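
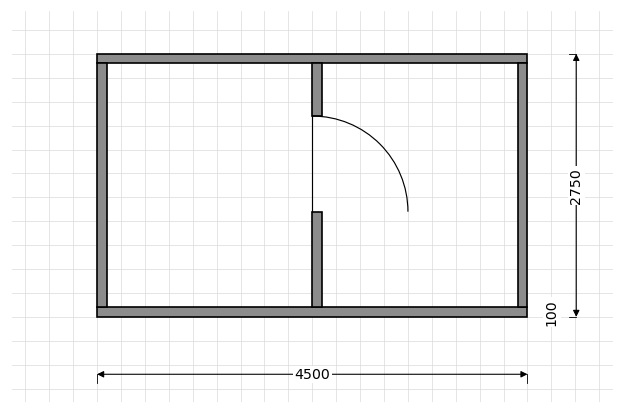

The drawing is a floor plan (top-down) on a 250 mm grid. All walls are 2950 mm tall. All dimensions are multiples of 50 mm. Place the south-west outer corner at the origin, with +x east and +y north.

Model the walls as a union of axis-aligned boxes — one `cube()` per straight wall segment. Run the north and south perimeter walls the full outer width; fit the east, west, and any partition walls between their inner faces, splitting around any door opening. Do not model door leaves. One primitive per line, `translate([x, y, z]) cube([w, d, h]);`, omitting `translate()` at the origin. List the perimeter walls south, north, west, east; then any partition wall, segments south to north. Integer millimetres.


cube([4500, 100, 2950]);
translate([0, 2650, 0]) cube([4500, 100, 2950]);
translate([0, 100, 0]) cube([100, 2550, 2950]);
translate([4400, 100, 0]) cube([100, 2550, 2950]);
translate([2250, 100, 0]) cube([100, 1000, 2950]);
translate([2250, 2100, 0]) cube([100, 550, 2950]);


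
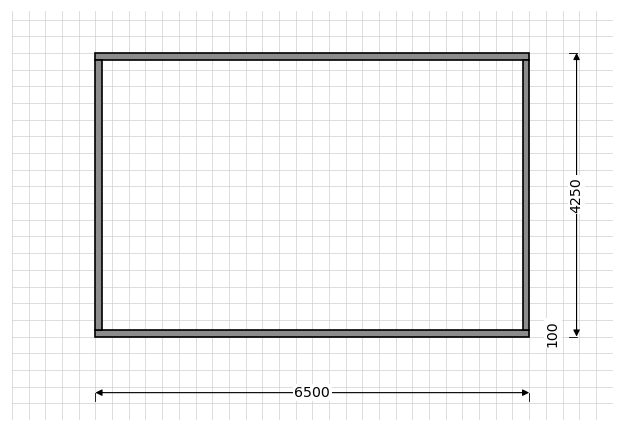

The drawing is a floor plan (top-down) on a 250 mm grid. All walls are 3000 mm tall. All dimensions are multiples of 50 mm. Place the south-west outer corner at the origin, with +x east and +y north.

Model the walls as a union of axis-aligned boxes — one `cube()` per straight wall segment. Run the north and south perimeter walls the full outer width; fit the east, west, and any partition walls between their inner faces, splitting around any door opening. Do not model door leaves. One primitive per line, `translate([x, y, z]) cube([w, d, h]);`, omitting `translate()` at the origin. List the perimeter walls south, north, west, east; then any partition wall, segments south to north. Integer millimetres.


cube([6500, 100, 3000]);
translate([0, 4150, 0]) cube([6500, 100, 3000]);
translate([0, 100, 0]) cube([100, 4050, 3000]);
translate([6400, 100, 0]) cube([100, 4050, 3000]);


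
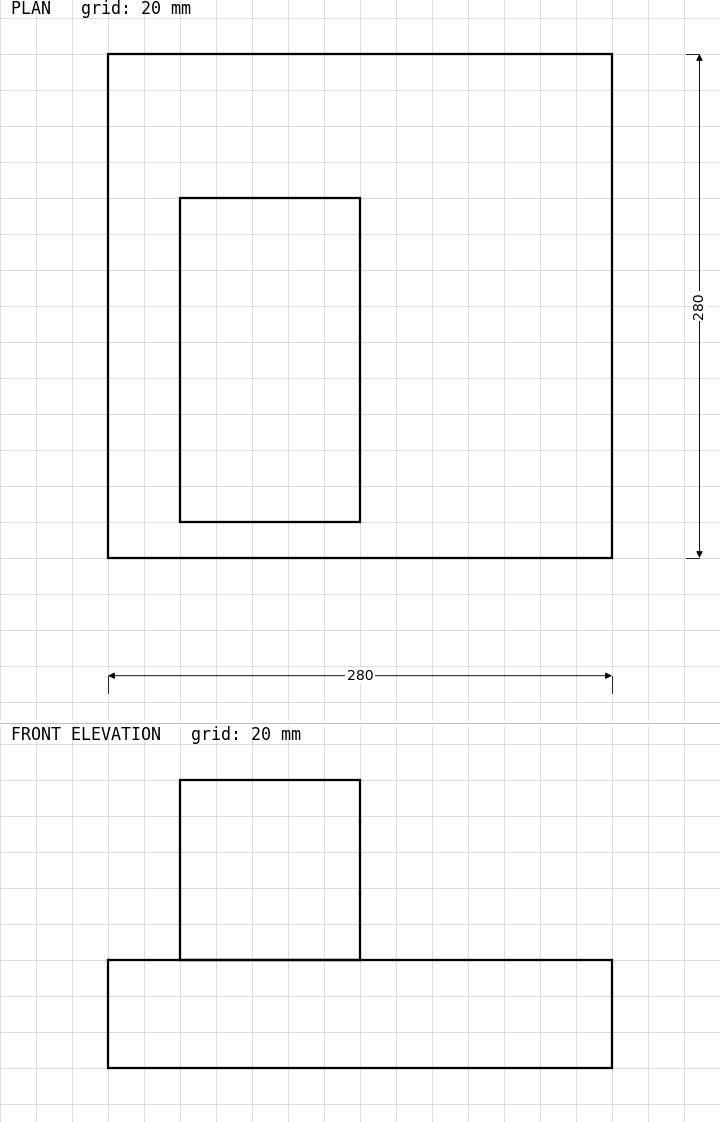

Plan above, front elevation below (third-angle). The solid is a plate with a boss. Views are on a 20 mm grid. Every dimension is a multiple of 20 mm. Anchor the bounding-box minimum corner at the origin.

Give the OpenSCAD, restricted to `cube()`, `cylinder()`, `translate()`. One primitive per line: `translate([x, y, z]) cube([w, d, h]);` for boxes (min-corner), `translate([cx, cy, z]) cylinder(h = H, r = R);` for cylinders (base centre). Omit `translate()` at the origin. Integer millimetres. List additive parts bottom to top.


cube([280, 280, 60]);
translate([40, 20, 60]) cube([100, 180, 100]);


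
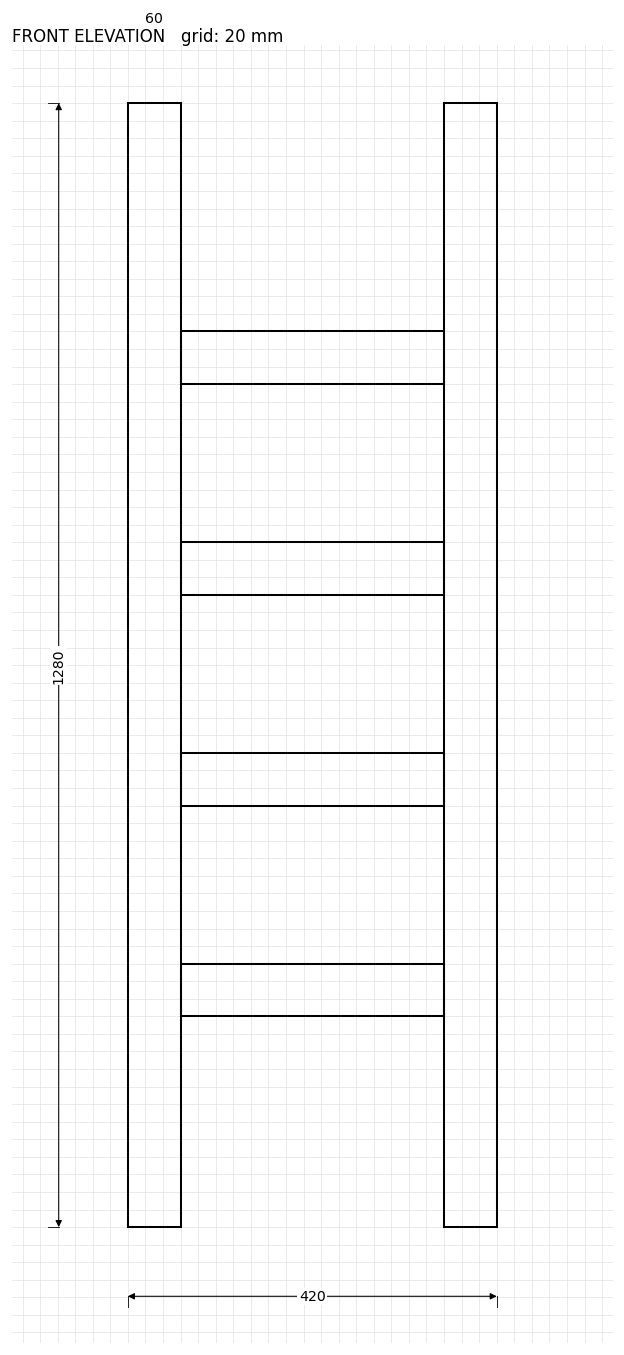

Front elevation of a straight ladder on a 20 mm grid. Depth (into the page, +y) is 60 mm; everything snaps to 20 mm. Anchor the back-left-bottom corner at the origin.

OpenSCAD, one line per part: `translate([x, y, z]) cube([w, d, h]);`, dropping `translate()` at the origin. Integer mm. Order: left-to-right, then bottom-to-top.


cube([60, 60, 1280]);
translate([60, 0, 240]) cube([300, 60, 60]);
translate([60, 0, 480]) cube([300, 60, 60]);
translate([60, 0, 720]) cube([300, 60, 60]);
translate([60, 0, 960]) cube([300, 60, 60]);
translate([360, 0, 0]) cube([60, 60, 1280]);


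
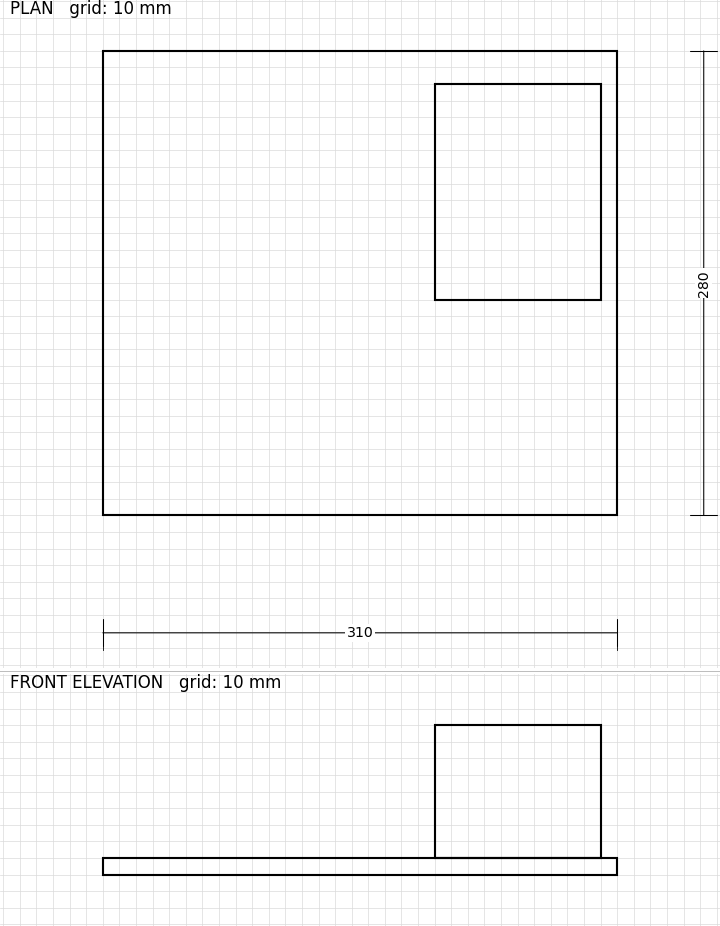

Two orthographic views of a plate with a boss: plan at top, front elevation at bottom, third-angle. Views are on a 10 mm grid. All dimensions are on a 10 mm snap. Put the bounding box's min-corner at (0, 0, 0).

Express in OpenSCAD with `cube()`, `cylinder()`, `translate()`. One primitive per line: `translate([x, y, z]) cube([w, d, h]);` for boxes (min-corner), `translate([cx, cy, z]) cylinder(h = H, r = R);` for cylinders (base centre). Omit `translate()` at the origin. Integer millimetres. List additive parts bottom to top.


cube([310, 280, 10]);
translate([200, 130, 10]) cube([100, 130, 80]);


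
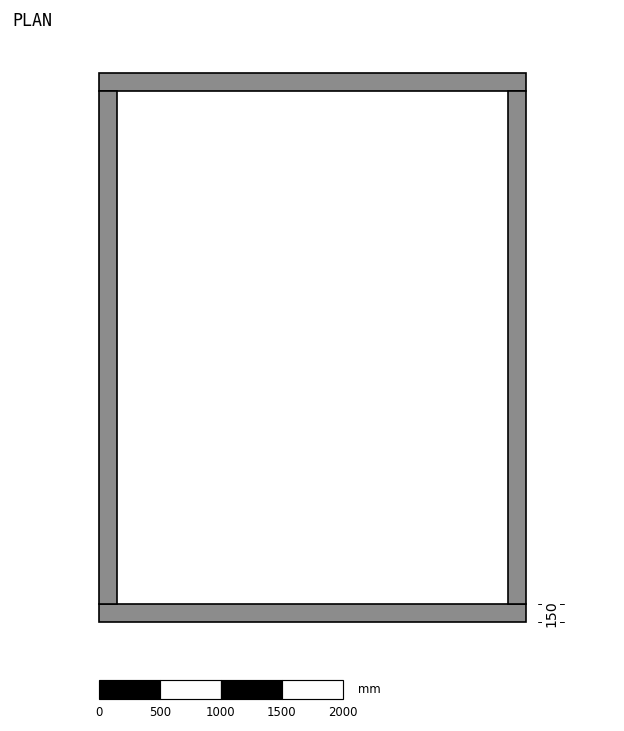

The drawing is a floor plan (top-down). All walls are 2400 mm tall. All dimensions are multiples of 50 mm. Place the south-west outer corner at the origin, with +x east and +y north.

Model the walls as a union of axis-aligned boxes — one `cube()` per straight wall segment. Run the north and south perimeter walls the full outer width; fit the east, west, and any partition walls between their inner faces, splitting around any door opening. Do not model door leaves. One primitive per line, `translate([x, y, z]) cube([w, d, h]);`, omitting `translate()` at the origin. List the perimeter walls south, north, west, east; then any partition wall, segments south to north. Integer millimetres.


cube([3500, 150, 2400]);
translate([0, 4350, 0]) cube([3500, 150, 2400]);
translate([0, 150, 0]) cube([150, 4200, 2400]);
translate([3350, 150, 0]) cube([150, 4200, 2400]);


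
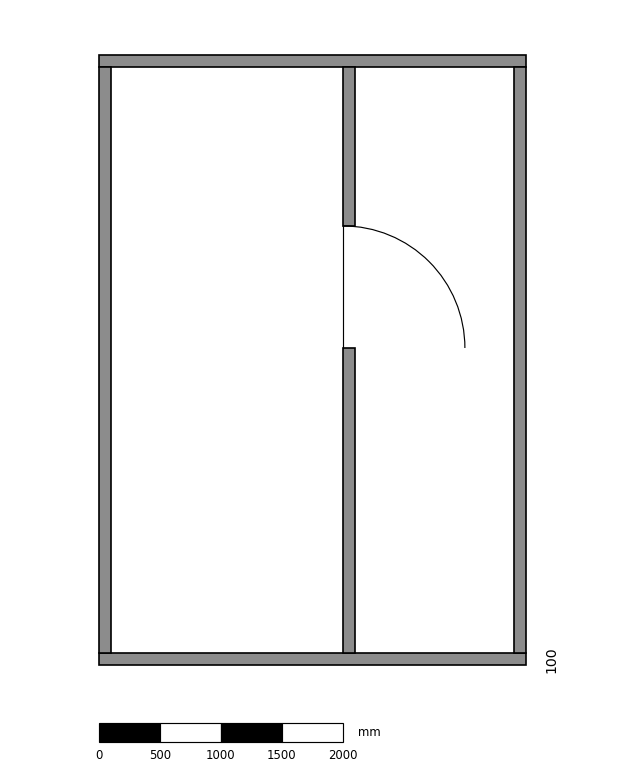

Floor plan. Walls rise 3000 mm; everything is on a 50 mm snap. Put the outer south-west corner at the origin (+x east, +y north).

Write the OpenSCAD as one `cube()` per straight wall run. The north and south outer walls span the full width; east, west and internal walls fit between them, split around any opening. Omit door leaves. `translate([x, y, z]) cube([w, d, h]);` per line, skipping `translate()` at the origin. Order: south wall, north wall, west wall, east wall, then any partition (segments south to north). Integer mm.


cube([3500, 100, 3000]);
translate([0, 4900, 0]) cube([3500, 100, 3000]);
translate([0, 100, 0]) cube([100, 4800, 3000]);
translate([3400, 100, 0]) cube([100, 4800, 3000]);
translate([2000, 100, 0]) cube([100, 2500, 3000]);
translate([2000, 3600, 0]) cube([100, 1300, 3000]);


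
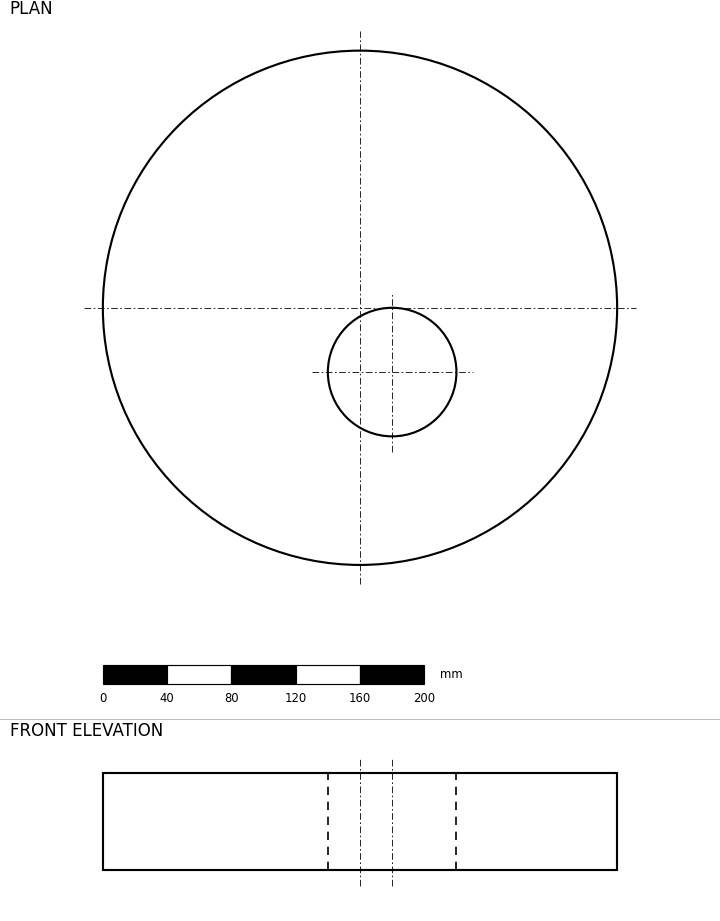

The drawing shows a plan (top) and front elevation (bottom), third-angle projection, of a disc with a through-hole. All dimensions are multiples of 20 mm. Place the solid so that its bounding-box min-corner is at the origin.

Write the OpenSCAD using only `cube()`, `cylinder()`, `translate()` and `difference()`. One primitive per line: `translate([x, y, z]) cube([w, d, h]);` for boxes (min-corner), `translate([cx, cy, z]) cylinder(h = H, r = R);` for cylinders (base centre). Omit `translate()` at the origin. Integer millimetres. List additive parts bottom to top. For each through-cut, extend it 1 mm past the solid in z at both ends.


difference() {
  translate([160, 160, 0]) cylinder(h = 60, r = 160);
  translate([180, 120, -1]) cylinder(h = 62, r = 40);
}


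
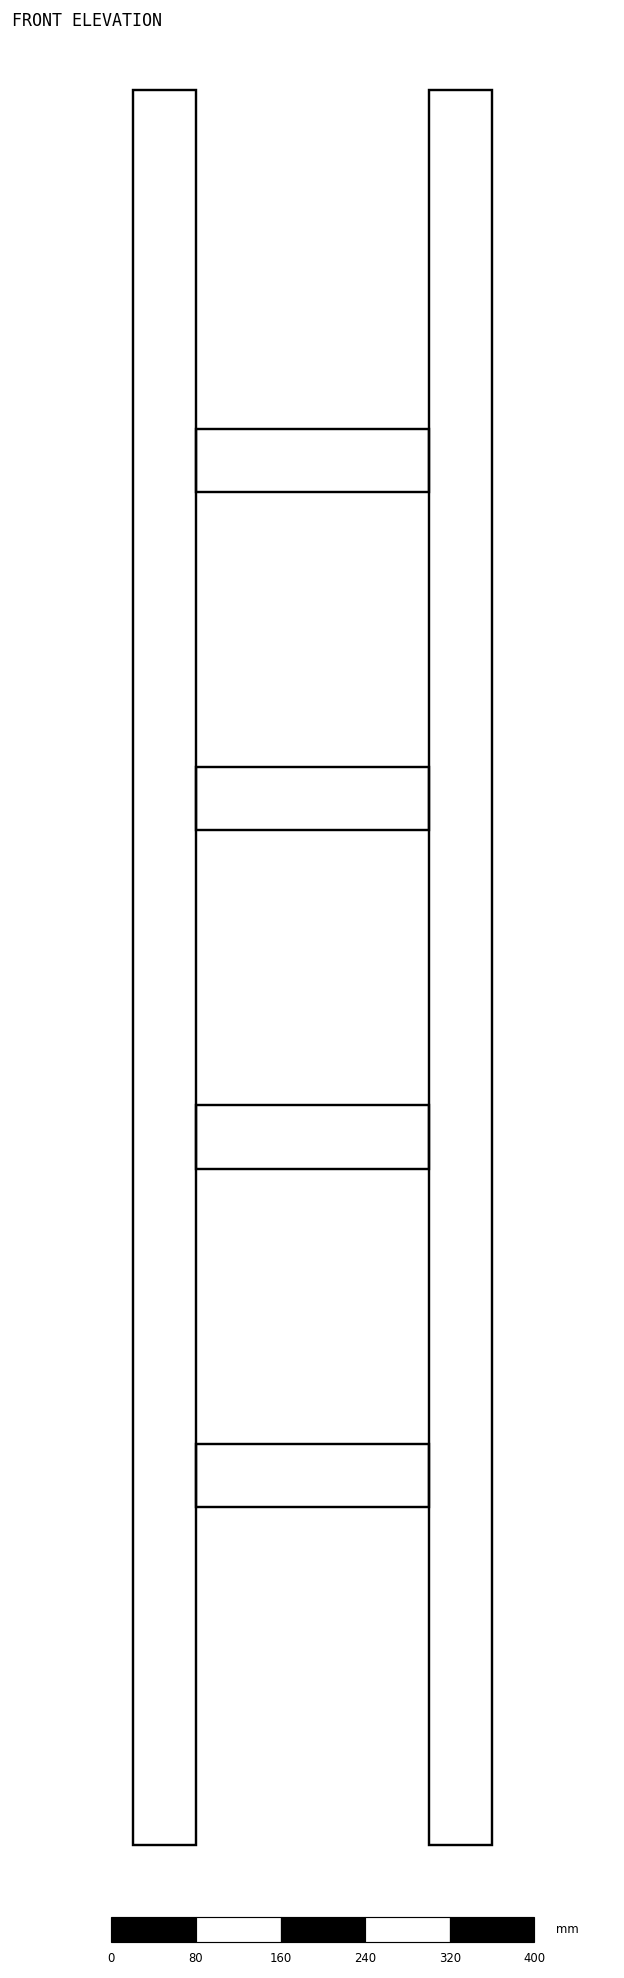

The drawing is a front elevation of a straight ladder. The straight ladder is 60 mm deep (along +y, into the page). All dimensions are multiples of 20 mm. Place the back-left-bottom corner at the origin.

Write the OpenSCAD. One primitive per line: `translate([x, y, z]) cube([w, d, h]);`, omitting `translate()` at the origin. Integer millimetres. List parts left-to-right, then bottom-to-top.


cube([60, 60, 1660]);
translate([60, 0, 320]) cube([220, 60, 60]);
translate([60, 0, 640]) cube([220, 60, 60]);
translate([60, 0, 960]) cube([220, 60, 60]);
translate([60, 0, 1280]) cube([220, 60, 60]);
translate([280, 0, 0]) cube([60, 60, 1660]);


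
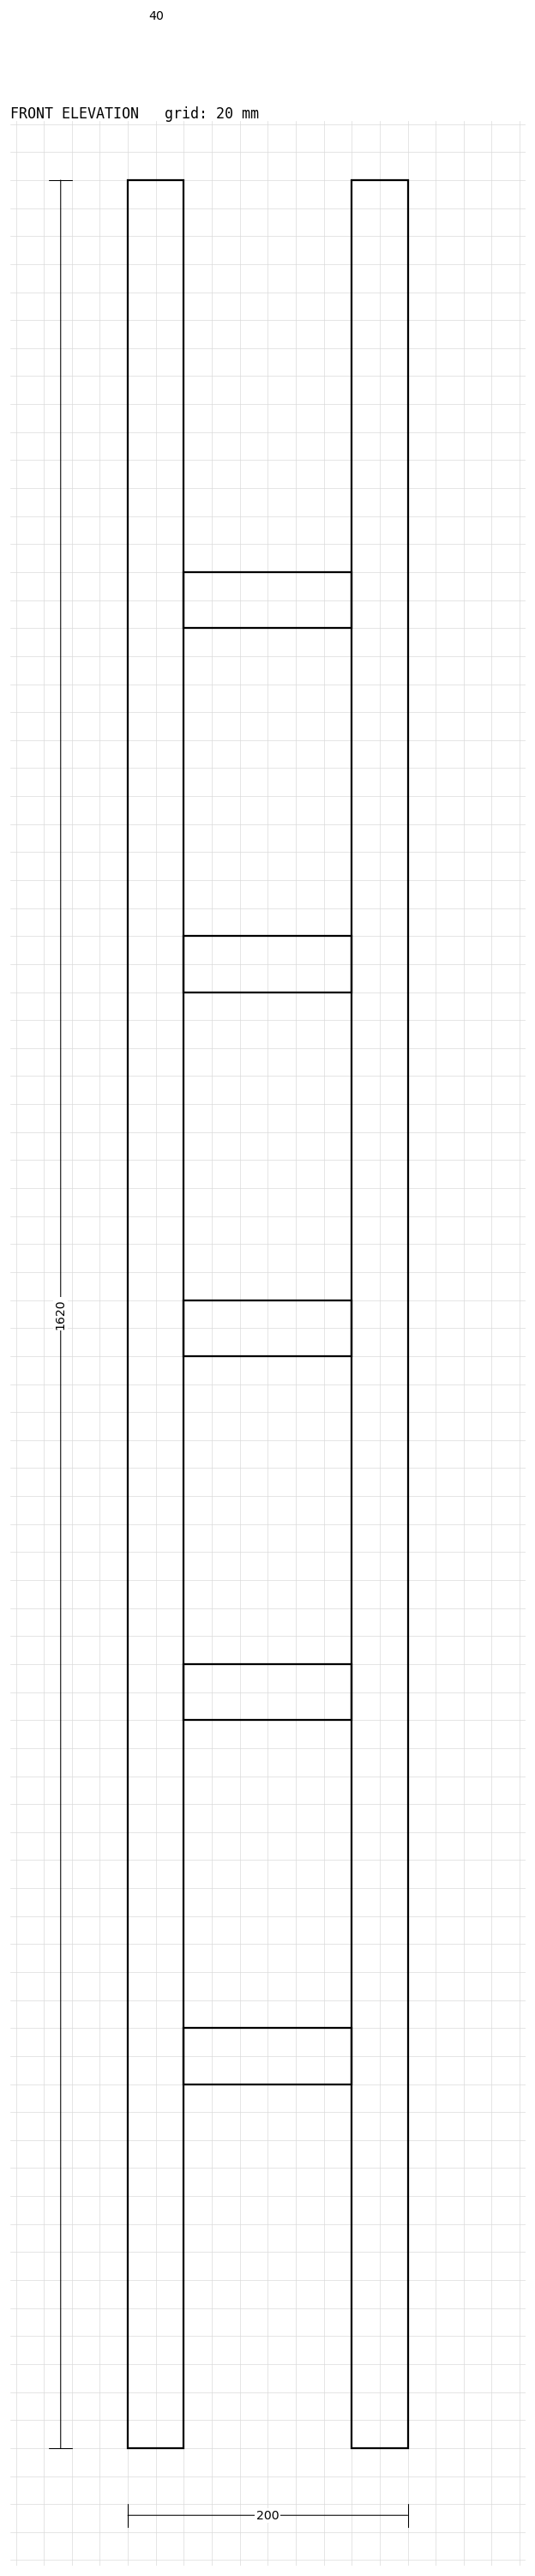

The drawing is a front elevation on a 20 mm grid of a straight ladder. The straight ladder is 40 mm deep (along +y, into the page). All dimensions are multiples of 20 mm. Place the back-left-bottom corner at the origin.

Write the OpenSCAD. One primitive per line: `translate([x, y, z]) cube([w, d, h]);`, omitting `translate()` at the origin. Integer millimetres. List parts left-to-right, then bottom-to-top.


cube([40, 40, 1620]);
translate([40, 0, 260]) cube([120, 40, 40]);
translate([40, 0, 520]) cube([120, 40, 40]);
translate([40, 0, 780]) cube([120, 40, 40]);
translate([40, 0, 1040]) cube([120, 40, 40]);
translate([40, 0, 1300]) cube([120, 40, 40]);
translate([160, 0, 0]) cube([40, 40, 1620]);


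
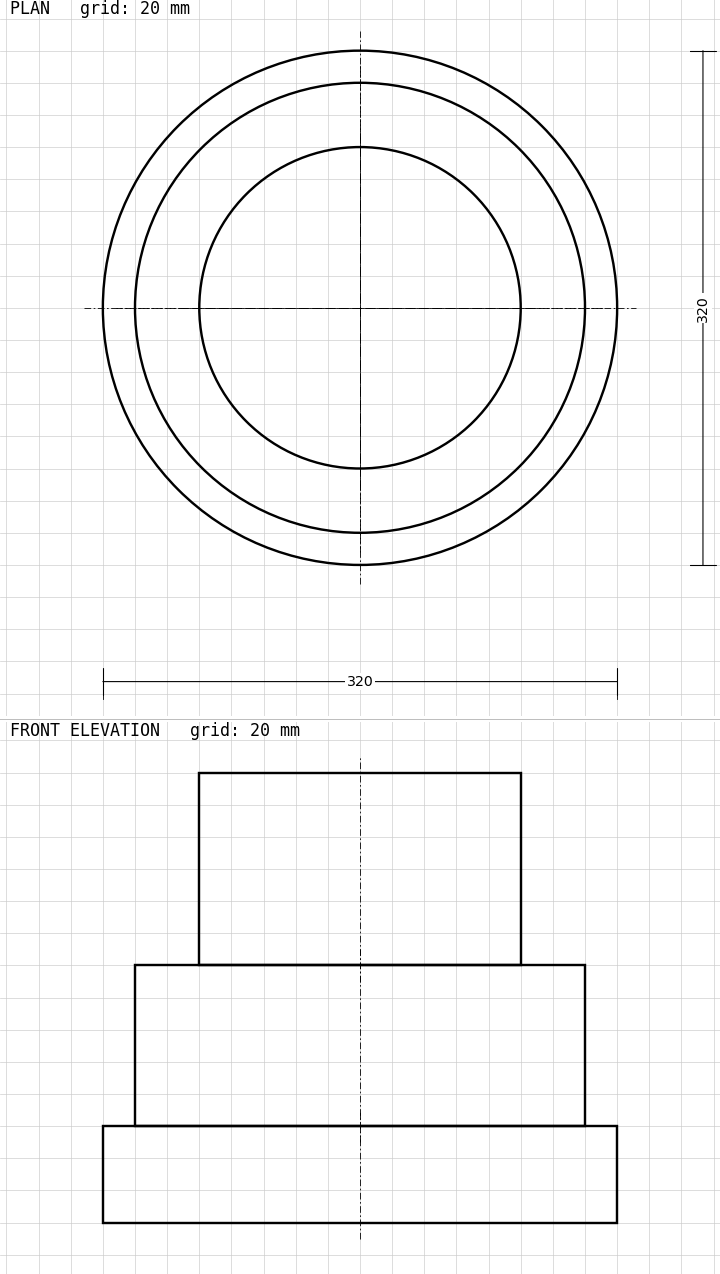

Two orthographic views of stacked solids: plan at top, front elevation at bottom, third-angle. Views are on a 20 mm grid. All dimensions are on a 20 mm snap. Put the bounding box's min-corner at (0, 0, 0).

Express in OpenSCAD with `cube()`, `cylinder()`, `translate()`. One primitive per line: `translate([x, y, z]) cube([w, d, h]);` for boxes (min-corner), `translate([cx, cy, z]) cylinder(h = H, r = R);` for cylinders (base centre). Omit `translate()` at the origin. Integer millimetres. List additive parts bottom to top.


translate([160, 160, 0]) cylinder(h = 60, r = 160);
translate([160, 160, 60]) cylinder(h = 100, r = 140);
translate([160, 160, 160]) cylinder(h = 120, r = 100);


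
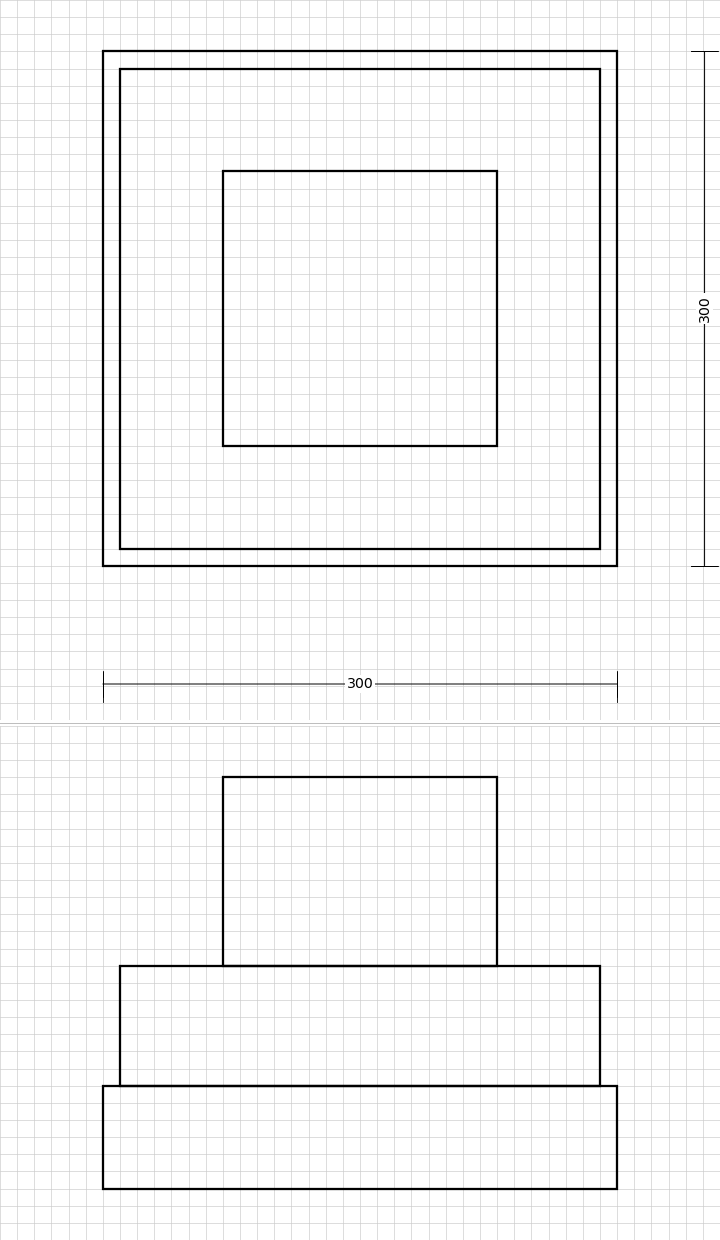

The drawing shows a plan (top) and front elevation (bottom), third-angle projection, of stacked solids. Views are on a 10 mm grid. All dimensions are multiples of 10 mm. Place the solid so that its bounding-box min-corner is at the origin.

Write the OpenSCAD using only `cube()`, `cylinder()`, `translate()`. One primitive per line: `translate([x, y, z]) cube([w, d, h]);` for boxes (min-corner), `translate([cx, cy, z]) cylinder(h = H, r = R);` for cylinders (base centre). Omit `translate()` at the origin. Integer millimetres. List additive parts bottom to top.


cube([300, 300, 60]);
translate([10, 10, 60]) cube([280, 280, 70]);
translate([70, 70, 130]) cube([160, 160, 110]);


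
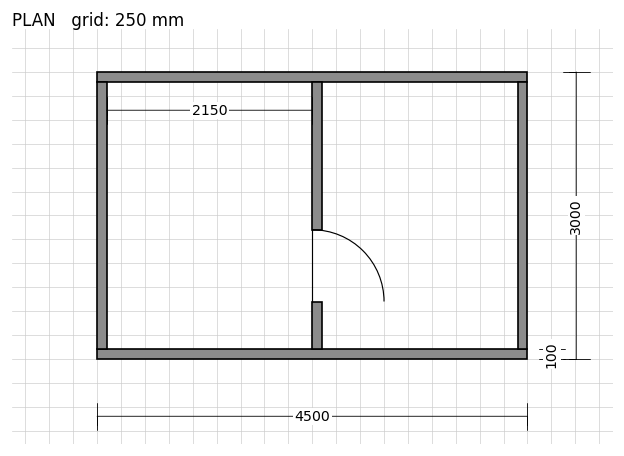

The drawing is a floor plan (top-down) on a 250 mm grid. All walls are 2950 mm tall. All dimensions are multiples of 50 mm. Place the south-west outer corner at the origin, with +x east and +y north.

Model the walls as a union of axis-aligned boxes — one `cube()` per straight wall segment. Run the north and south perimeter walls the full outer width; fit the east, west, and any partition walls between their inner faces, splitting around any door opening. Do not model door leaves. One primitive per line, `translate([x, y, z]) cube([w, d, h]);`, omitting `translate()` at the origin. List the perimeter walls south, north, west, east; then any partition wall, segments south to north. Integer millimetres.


cube([4500, 100, 2950]);
translate([0, 2900, 0]) cube([4500, 100, 2950]);
translate([0, 100, 0]) cube([100, 2800, 2950]);
translate([4400, 100, 0]) cube([100, 2800, 2950]);
translate([2250, 100, 0]) cube([100, 500, 2950]);
translate([2250, 1350, 0]) cube([100, 1550, 2950]);


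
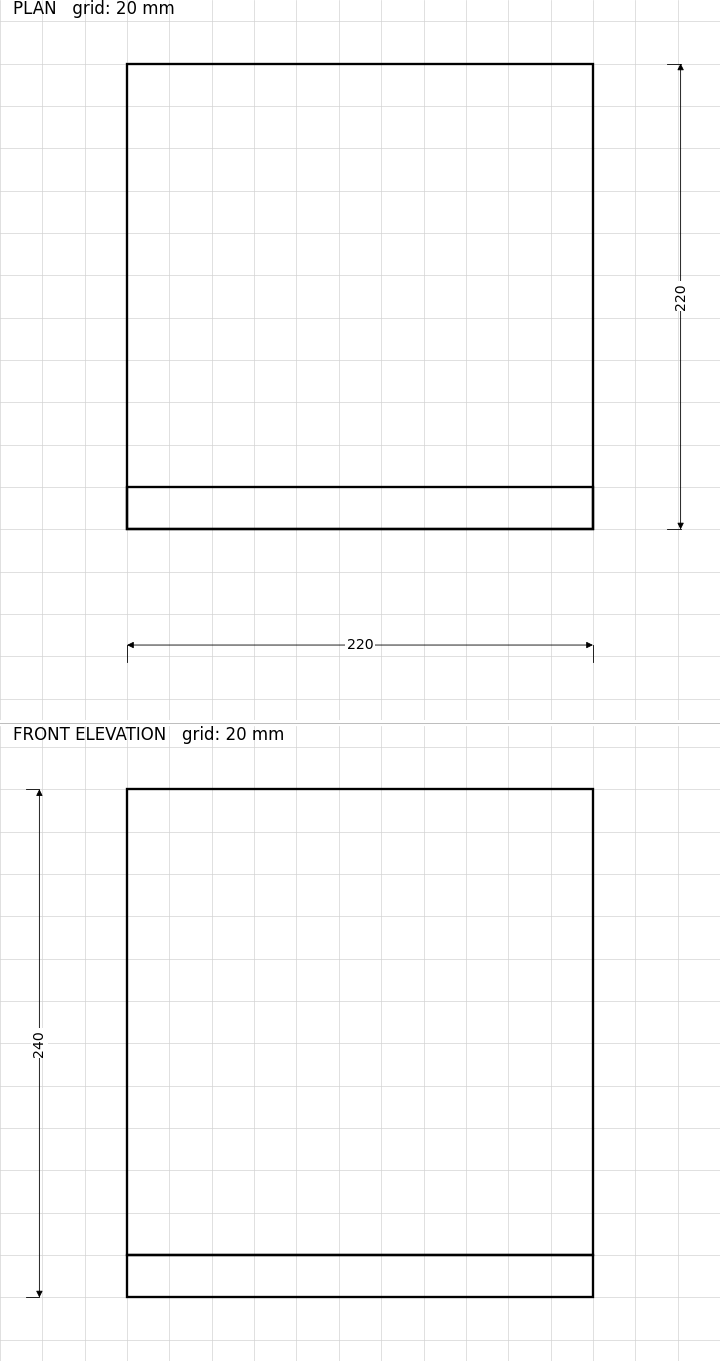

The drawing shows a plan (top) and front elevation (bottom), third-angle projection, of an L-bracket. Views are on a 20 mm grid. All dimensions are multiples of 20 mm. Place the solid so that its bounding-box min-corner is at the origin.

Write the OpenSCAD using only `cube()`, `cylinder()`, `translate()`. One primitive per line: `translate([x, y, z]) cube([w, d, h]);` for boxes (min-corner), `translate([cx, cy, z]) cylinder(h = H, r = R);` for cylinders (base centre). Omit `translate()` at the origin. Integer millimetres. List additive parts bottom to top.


cube([220, 220, 20]);
translate([0, 0, 20]) cube([220, 20, 220]);


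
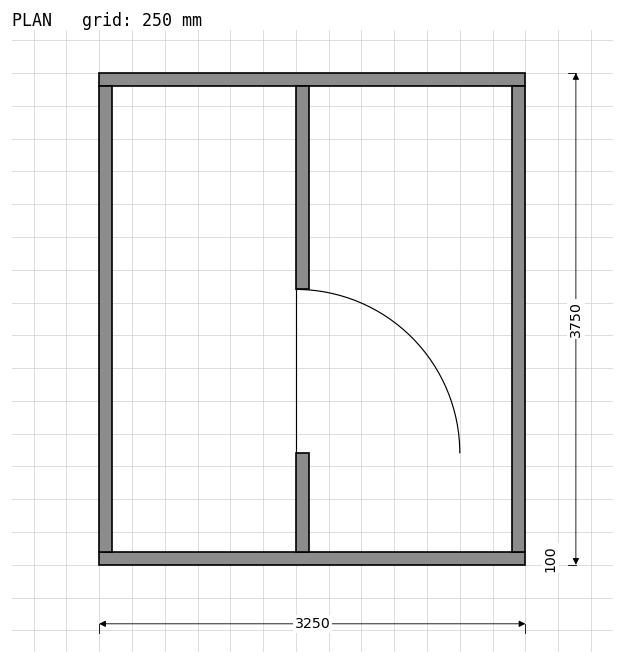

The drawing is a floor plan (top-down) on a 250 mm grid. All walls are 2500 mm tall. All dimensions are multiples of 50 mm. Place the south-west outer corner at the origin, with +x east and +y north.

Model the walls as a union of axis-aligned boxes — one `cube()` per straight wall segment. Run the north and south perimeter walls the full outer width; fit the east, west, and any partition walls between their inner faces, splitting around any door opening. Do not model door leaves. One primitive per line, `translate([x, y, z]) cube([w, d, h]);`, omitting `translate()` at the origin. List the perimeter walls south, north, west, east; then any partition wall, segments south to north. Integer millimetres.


cube([3250, 100, 2500]);
translate([0, 3650, 0]) cube([3250, 100, 2500]);
translate([0, 100, 0]) cube([100, 3550, 2500]);
translate([3150, 100, 0]) cube([100, 3550, 2500]);
translate([1500, 100, 0]) cube([100, 750, 2500]);
translate([1500, 2100, 0]) cube([100, 1550, 2500]);


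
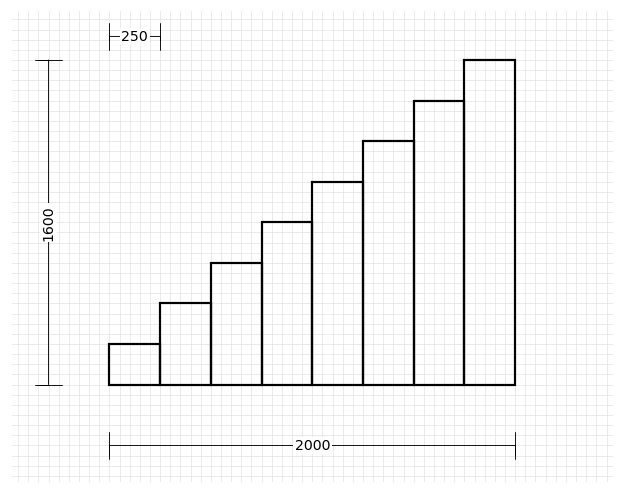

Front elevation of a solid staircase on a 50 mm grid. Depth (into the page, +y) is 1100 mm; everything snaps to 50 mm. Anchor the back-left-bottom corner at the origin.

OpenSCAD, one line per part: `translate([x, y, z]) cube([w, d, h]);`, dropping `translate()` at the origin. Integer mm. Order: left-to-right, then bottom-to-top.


cube([250, 1100, 200]);
translate([250, 0, 0]) cube([250, 1100, 400]);
translate([500, 0, 0]) cube([250, 1100, 600]);
translate([750, 0, 0]) cube([250, 1100, 800]);
translate([1000, 0, 0]) cube([250, 1100, 1000]);
translate([1250, 0, 0]) cube([250, 1100, 1200]);
translate([1500, 0, 0]) cube([250, 1100, 1400]);
translate([1750, 0, 0]) cube([250, 1100, 1600]);


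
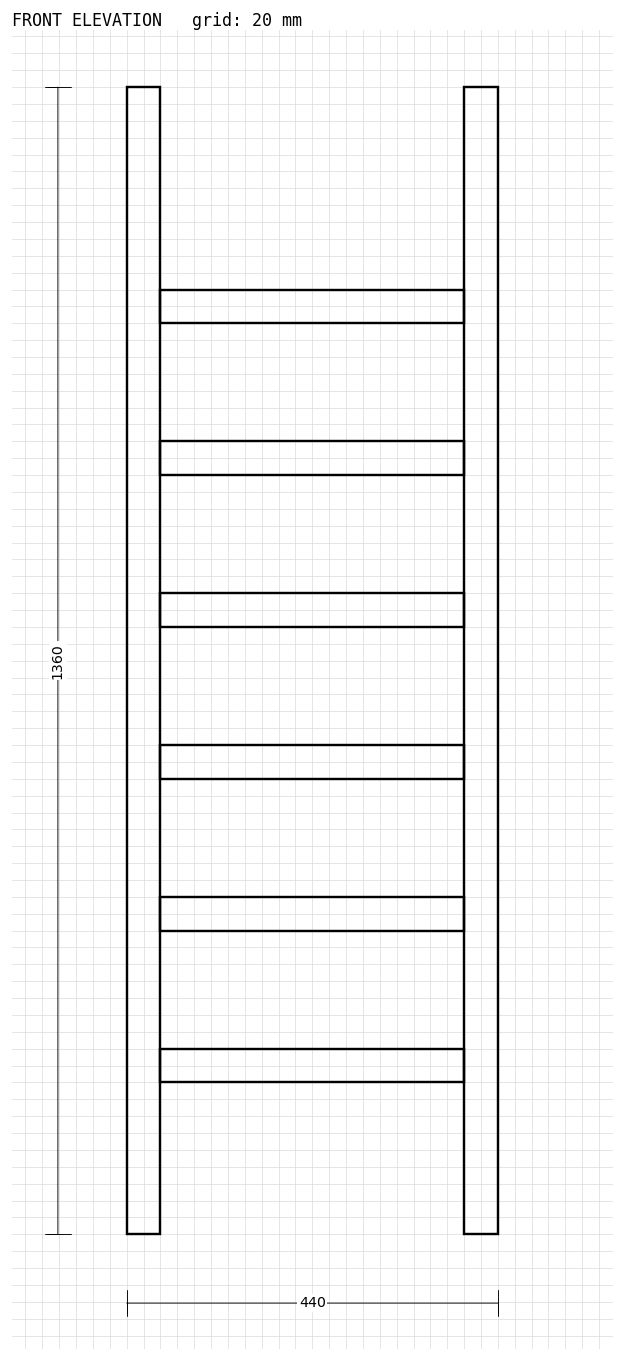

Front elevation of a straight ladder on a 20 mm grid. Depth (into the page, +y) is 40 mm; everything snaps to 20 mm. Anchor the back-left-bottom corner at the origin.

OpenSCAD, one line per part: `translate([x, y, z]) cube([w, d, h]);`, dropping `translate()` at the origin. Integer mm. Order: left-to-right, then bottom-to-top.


cube([40, 40, 1360]);
translate([40, 0, 180]) cube([360, 40, 40]);
translate([40, 0, 360]) cube([360, 40, 40]);
translate([40, 0, 540]) cube([360, 40, 40]);
translate([40, 0, 720]) cube([360, 40, 40]);
translate([40, 0, 900]) cube([360, 40, 40]);
translate([40, 0, 1080]) cube([360, 40, 40]);
translate([400, 0, 0]) cube([40, 40, 1360]);


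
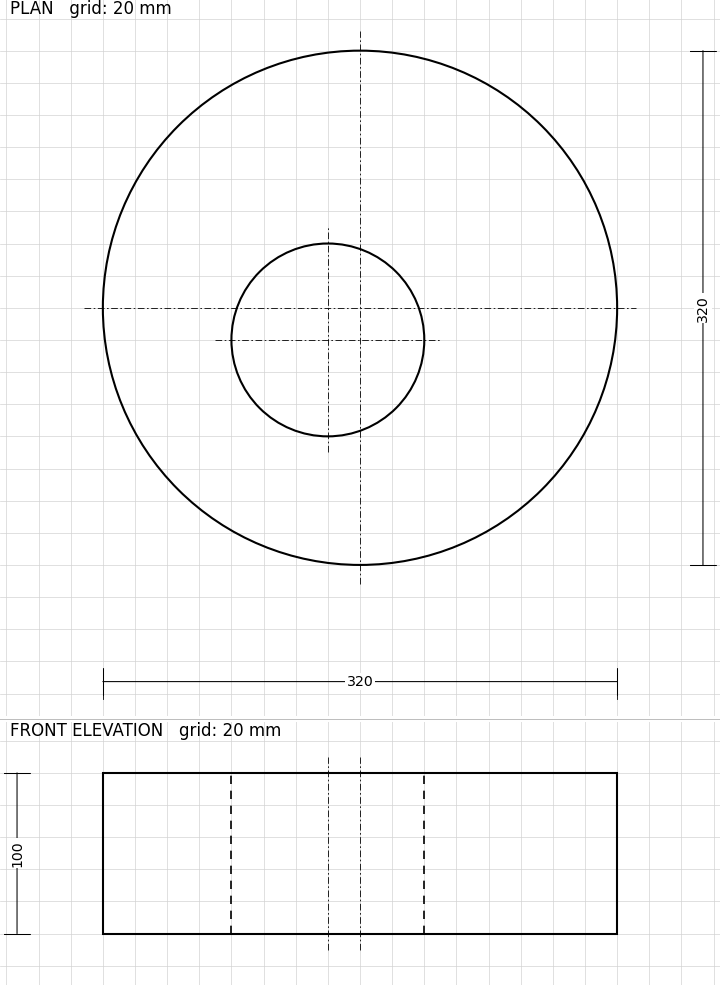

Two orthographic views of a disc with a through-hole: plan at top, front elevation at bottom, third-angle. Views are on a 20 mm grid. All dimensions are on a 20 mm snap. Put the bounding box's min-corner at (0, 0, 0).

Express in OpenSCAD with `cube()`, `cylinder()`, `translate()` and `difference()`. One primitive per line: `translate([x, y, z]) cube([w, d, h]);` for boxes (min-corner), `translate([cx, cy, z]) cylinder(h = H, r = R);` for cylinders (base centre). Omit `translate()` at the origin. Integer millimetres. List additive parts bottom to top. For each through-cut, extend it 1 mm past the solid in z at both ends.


difference() {
  translate([160, 160, 0]) cylinder(h = 100, r = 160);
  translate([140, 140, -1]) cylinder(h = 102, r = 60);
}


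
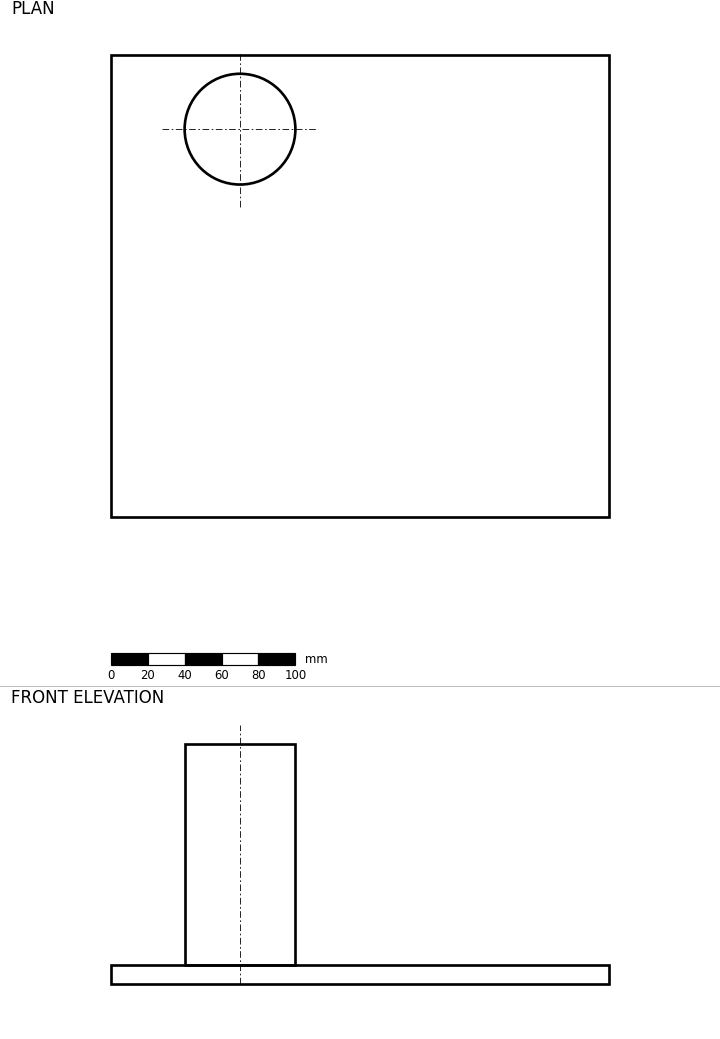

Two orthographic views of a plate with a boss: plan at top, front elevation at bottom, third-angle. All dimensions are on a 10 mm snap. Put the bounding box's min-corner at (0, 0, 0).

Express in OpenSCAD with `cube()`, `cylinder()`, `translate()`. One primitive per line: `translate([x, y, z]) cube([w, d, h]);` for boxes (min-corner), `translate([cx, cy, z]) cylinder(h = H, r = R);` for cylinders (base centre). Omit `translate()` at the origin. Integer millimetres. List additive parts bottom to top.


cube([270, 250, 10]);
translate([70, 210, 10]) cylinder(h = 120, r = 30);


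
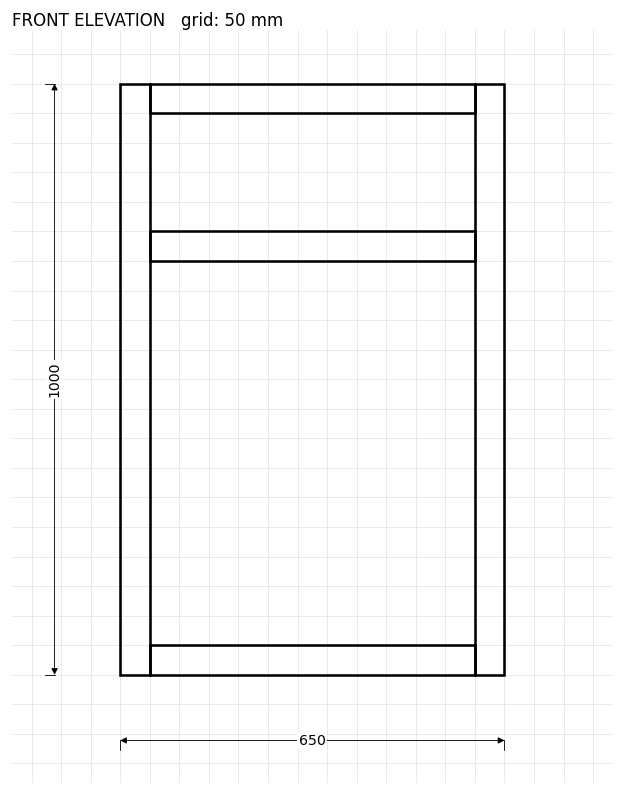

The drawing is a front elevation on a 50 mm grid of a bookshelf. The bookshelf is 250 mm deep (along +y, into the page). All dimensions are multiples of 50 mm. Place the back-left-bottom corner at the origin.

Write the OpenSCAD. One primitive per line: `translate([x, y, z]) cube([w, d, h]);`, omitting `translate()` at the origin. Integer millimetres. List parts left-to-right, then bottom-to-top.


cube([50, 250, 1000]);
translate([50, 0, 0]) cube([550, 250, 50]);
translate([50, 0, 700]) cube([550, 250, 50]);
translate([50, 0, 950]) cube([550, 250, 50]);
translate([600, 0, 0]) cube([50, 250, 1000]);


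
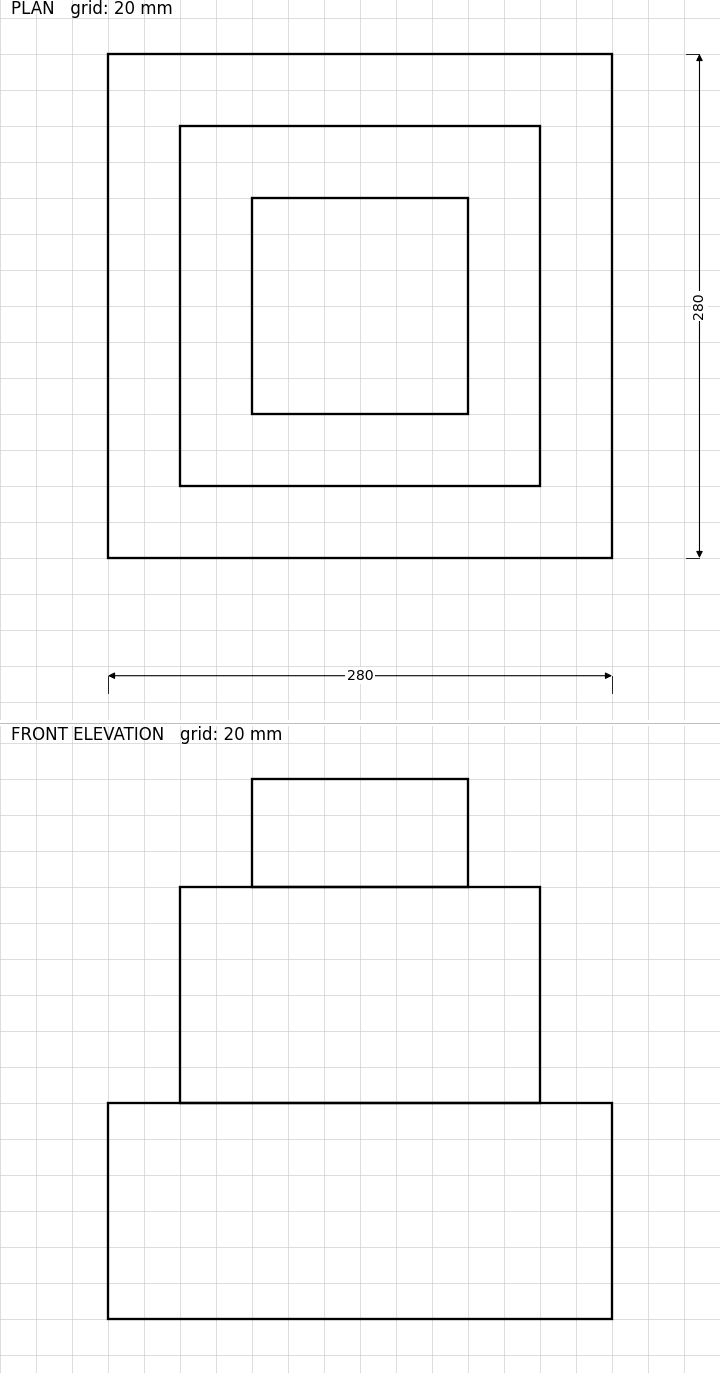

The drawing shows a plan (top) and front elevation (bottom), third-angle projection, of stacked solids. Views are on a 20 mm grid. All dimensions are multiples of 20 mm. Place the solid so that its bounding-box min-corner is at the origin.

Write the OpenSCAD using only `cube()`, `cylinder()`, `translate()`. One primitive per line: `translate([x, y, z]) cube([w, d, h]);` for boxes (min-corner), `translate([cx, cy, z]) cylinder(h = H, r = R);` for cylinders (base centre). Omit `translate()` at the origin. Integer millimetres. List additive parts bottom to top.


cube([280, 280, 120]);
translate([40, 40, 120]) cube([200, 200, 120]);
translate([80, 80, 240]) cube([120, 120, 60]);


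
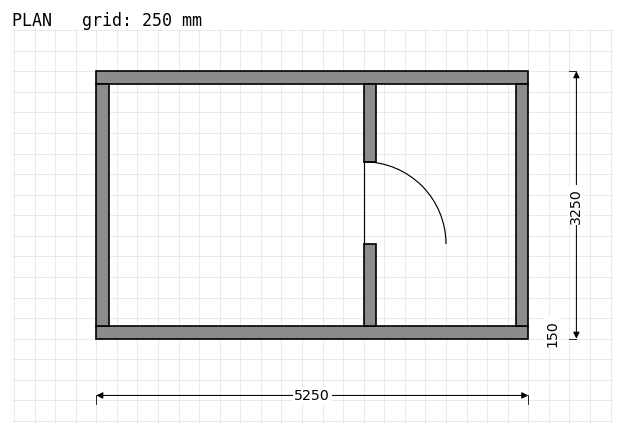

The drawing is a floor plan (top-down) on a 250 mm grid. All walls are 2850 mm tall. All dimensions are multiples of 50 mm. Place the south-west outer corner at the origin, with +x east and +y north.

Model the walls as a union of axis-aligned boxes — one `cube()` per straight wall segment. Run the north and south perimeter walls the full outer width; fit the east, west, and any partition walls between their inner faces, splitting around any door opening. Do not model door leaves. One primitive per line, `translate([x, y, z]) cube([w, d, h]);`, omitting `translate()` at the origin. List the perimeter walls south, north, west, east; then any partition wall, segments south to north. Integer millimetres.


cube([5250, 150, 2850]);
translate([0, 3100, 0]) cube([5250, 150, 2850]);
translate([0, 150, 0]) cube([150, 2950, 2850]);
translate([5100, 150, 0]) cube([150, 2950, 2850]);
translate([3250, 150, 0]) cube([150, 1000, 2850]);
translate([3250, 2150, 0]) cube([150, 950, 2850]);


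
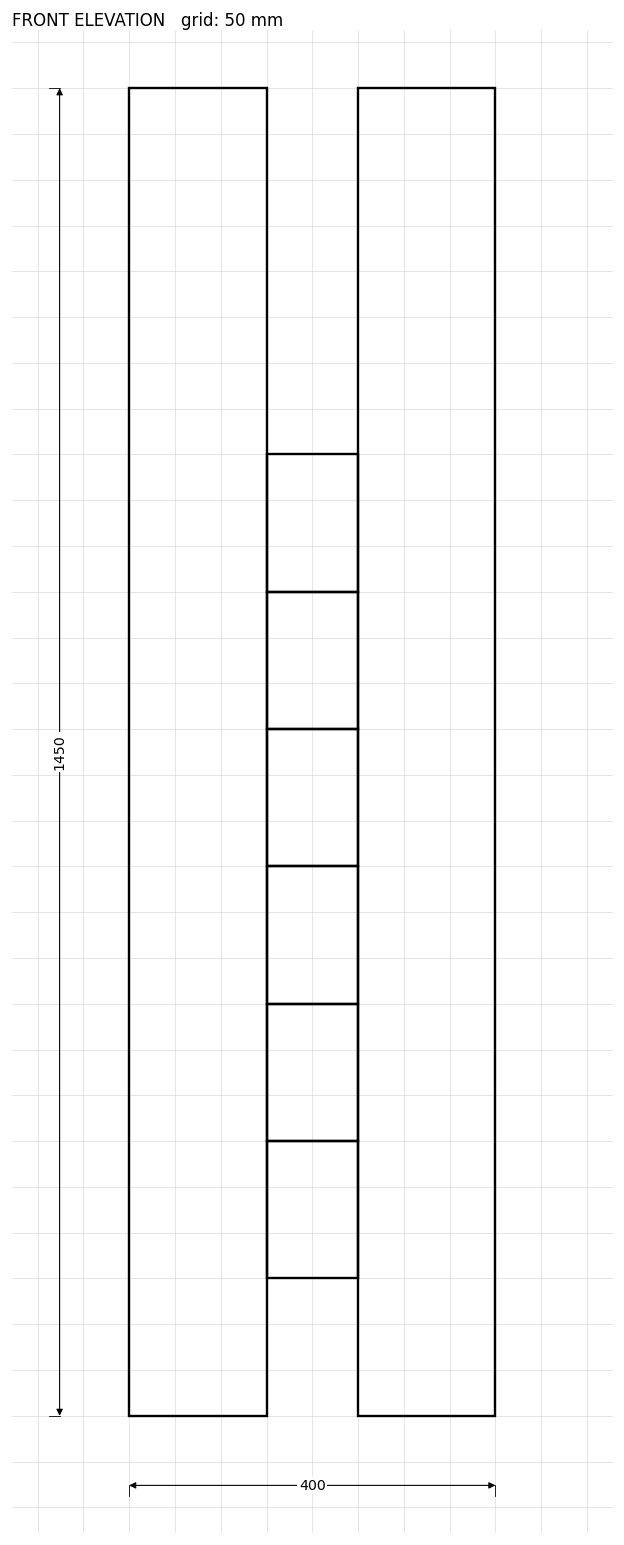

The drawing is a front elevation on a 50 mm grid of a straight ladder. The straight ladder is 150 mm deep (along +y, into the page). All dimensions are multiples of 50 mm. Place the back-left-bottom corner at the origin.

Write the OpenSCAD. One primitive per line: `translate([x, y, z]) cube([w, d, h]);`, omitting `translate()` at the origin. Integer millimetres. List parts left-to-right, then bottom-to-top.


cube([150, 150, 1450]);
translate([150, 0, 150]) cube([100, 150, 150]);
translate([150, 0, 300]) cube([100, 150, 150]);
translate([150, 0, 450]) cube([100, 150, 150]);
translate([150, 0, 600]) cube([100, 150, 150]);
translate([150, 0, 750]) cube([100, 150, 150]);
translate([150, 0, 900]) cube([100, 150, 150]);
translate([250, 0, 0]) cube([150, 150, 1450]);


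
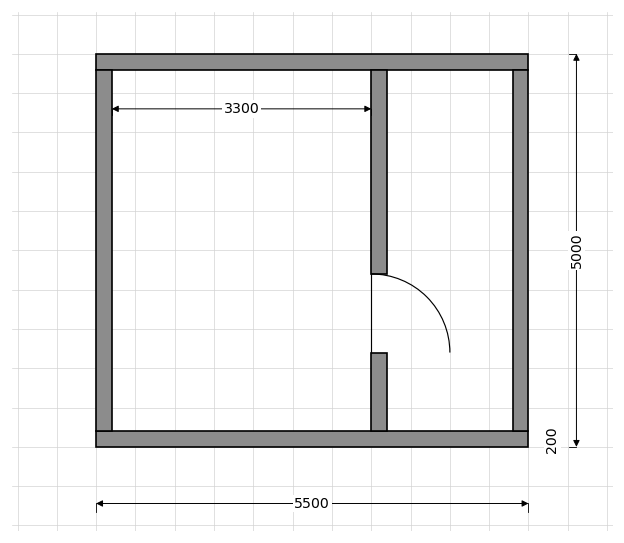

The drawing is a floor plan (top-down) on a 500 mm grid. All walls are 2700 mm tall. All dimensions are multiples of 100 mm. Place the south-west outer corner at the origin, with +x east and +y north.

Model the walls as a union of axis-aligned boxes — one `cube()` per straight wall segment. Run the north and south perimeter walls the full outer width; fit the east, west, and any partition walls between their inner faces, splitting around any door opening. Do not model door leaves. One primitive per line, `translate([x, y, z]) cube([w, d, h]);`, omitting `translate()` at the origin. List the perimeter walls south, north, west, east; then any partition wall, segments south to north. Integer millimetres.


cube([5500, 200, 2700]);
translate([0, 4800, 0]) cube([5500, 200, 2700]);
translate([0, 200, 0]) cube([200, 4600, 2700]);
translate([5300, 200, 0]) cube([200, 4600, 2700]);
translate([3500, 200, 0]) cube([200, 1000, 2700]);
translate([3500, 2200, 0]) cube([200, 2600, 2700]);


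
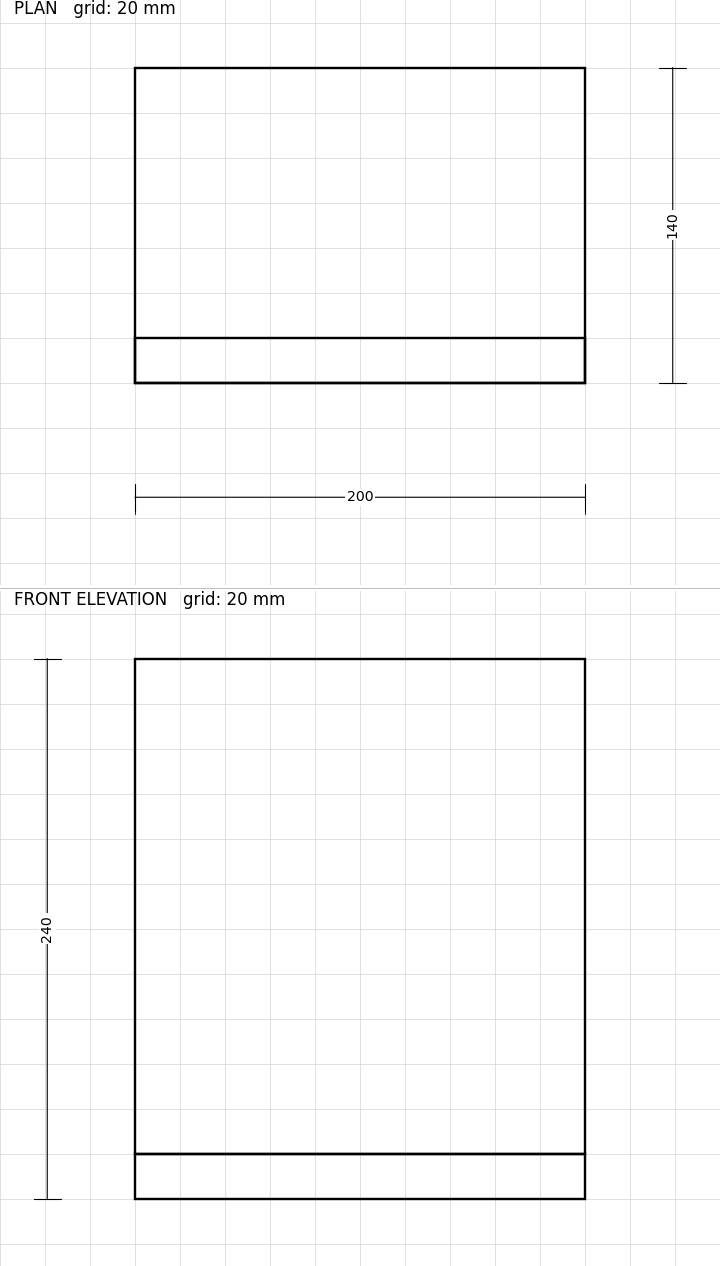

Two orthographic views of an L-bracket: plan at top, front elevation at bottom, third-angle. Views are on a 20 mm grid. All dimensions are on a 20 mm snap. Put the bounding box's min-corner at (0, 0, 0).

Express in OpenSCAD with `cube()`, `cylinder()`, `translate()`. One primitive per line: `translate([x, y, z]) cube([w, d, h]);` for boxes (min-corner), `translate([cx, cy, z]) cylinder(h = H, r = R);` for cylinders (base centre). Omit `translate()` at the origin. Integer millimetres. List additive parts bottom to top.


cube([200, 140, 20]);
translate([0, 0, 20]) cube([200, 20, 220]);


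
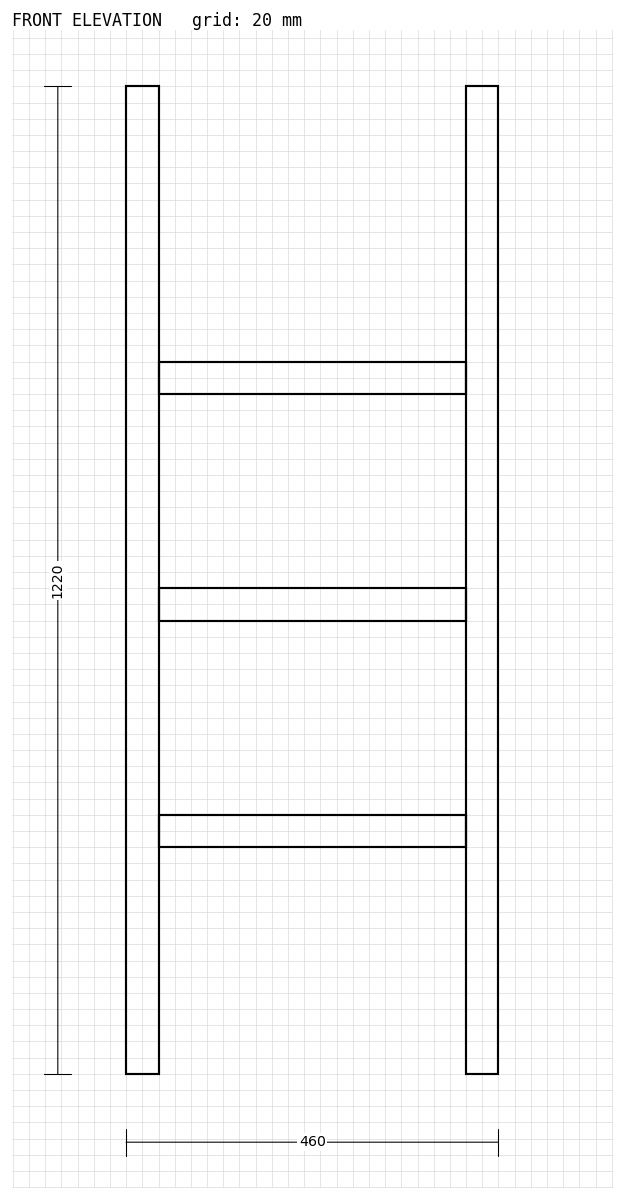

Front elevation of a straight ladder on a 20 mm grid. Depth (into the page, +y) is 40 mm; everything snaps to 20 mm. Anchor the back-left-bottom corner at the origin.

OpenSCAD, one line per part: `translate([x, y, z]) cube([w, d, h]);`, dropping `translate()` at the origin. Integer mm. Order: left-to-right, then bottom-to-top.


cube([40, 40, 1220]);
translate([40, 0, 280]) cube([380, 40, 40]);
translate([40, 0, 560]) cube([380, 40, 40]);
translate([40, 0, 840]) cube([380, 40, 40]);
translate([420, 0, 0]) cube([40, 40, 1220]);


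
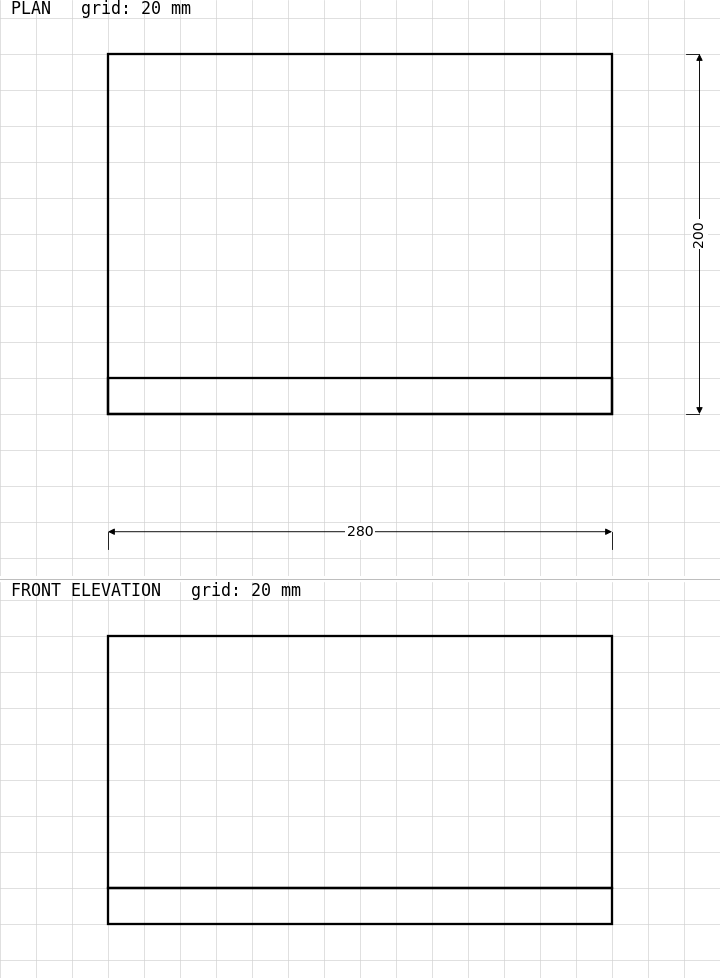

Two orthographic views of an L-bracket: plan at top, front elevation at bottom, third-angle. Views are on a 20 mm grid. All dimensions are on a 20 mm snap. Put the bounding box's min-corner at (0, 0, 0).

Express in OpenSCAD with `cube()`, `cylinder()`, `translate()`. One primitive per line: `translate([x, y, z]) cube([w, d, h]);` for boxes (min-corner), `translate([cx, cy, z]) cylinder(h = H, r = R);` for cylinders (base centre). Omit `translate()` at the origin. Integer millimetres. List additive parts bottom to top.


cube([280, 200, 20]);
translate([0, 0, 20]) cube([280, 20, 140]);


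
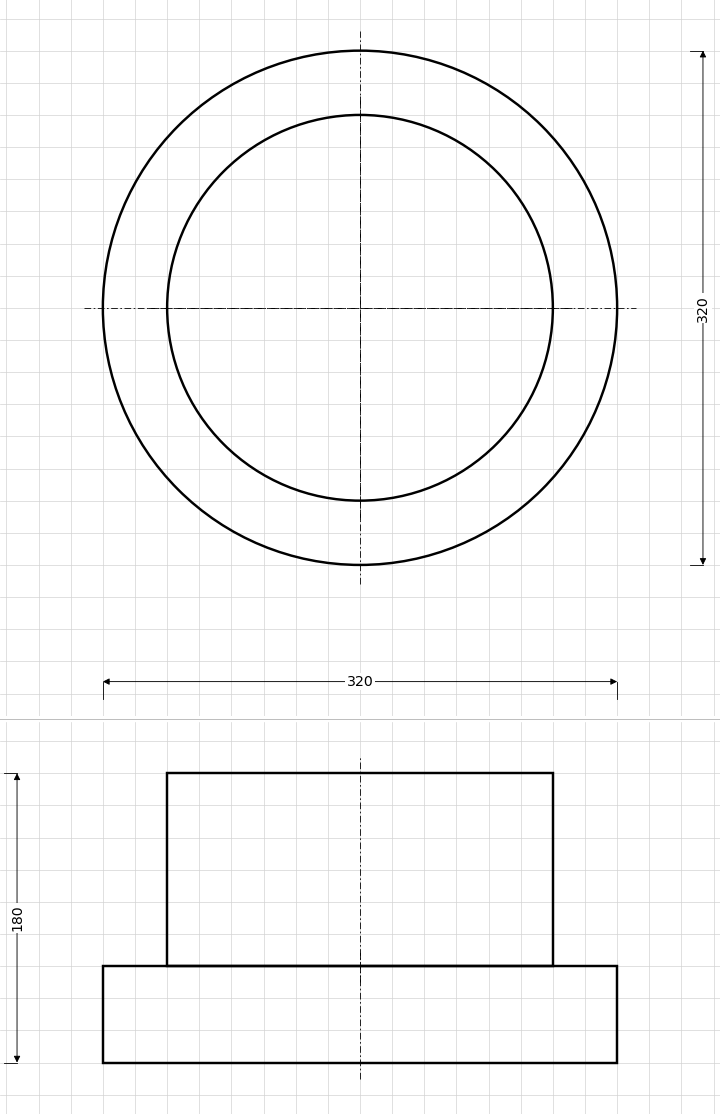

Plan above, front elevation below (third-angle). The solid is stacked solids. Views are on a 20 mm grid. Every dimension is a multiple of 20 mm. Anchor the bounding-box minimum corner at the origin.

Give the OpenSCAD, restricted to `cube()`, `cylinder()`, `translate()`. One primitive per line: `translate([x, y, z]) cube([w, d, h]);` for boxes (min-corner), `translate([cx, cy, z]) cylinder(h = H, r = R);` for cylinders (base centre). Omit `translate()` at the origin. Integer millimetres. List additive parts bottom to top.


translate([160, 160, 0]) cylinder(h = 60, r = 160);
translate([160, 160, 60]) cylinder(h = 120, r = 120);


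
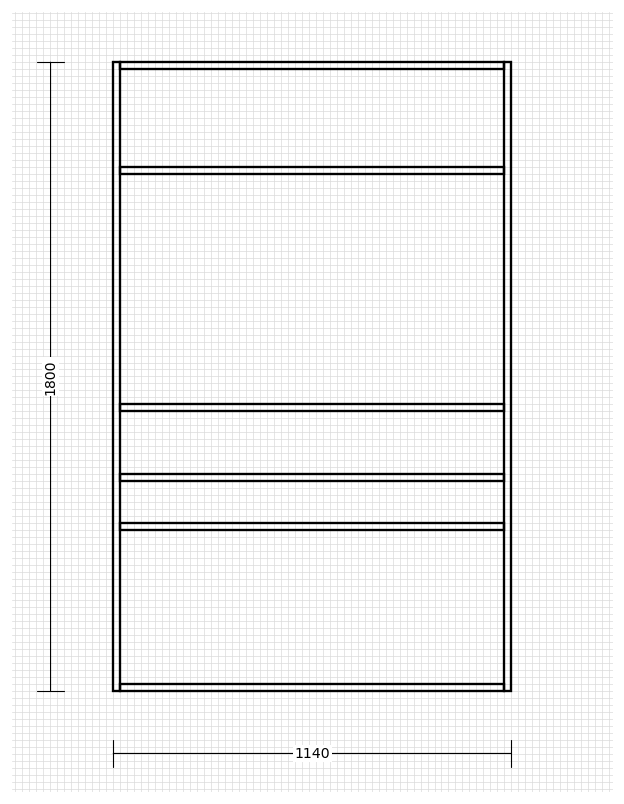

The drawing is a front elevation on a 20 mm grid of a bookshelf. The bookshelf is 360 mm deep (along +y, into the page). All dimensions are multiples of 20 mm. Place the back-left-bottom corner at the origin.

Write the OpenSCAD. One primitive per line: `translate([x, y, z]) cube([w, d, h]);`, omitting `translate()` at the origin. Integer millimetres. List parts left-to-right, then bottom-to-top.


cube([20, 360, 1800]);
translate([20, 0, 0]) cube([1100, 360, 20]);
translate([20, 0, 460]) cube([1100, 360, 20]);
translate([20, 0, 600]) cube([1100, 360, 20]);
translate([20, 0, 800]) cube([1100, 360, 20]);
translate([20, 0, 1480]) cube([1100, 360, 20]);
translate([20, 0, 1780]) cube([1100, 360, 20]);
translate([1120, 0, 0]) cube([20, 360, 1800]);


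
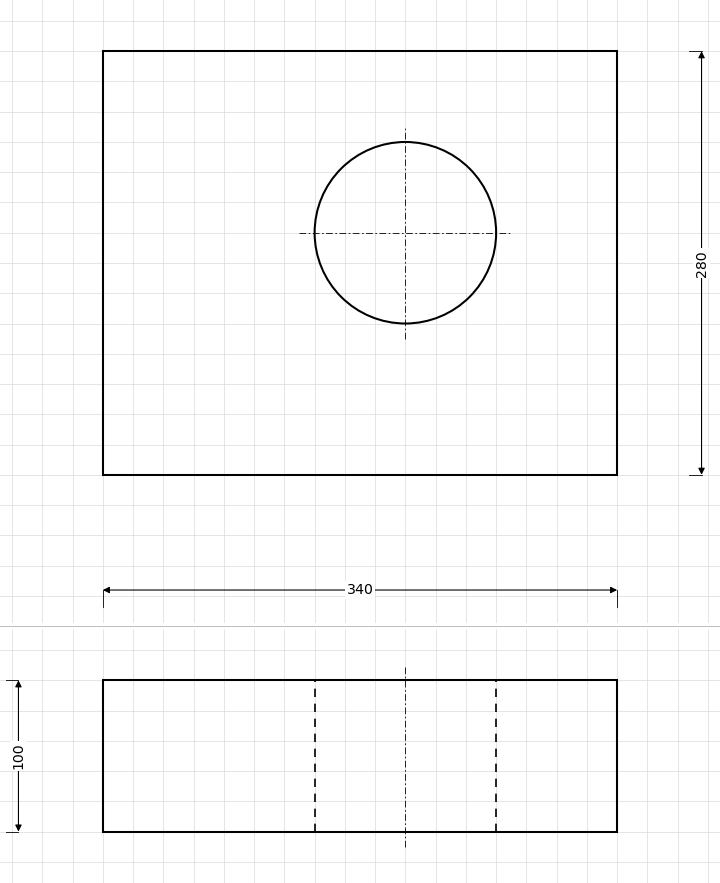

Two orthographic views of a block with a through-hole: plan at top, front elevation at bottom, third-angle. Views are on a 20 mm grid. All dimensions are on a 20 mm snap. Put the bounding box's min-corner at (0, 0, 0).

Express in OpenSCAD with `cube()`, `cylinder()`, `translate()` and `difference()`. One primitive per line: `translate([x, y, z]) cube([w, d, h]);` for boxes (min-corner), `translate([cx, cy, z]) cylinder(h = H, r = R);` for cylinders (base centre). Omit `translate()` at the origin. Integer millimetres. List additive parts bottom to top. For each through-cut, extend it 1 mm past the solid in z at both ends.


difference() {
  cube([340, 280, 100]);
  translate([200, 160, -1]) cylinder(h = 102, r = 60);
}


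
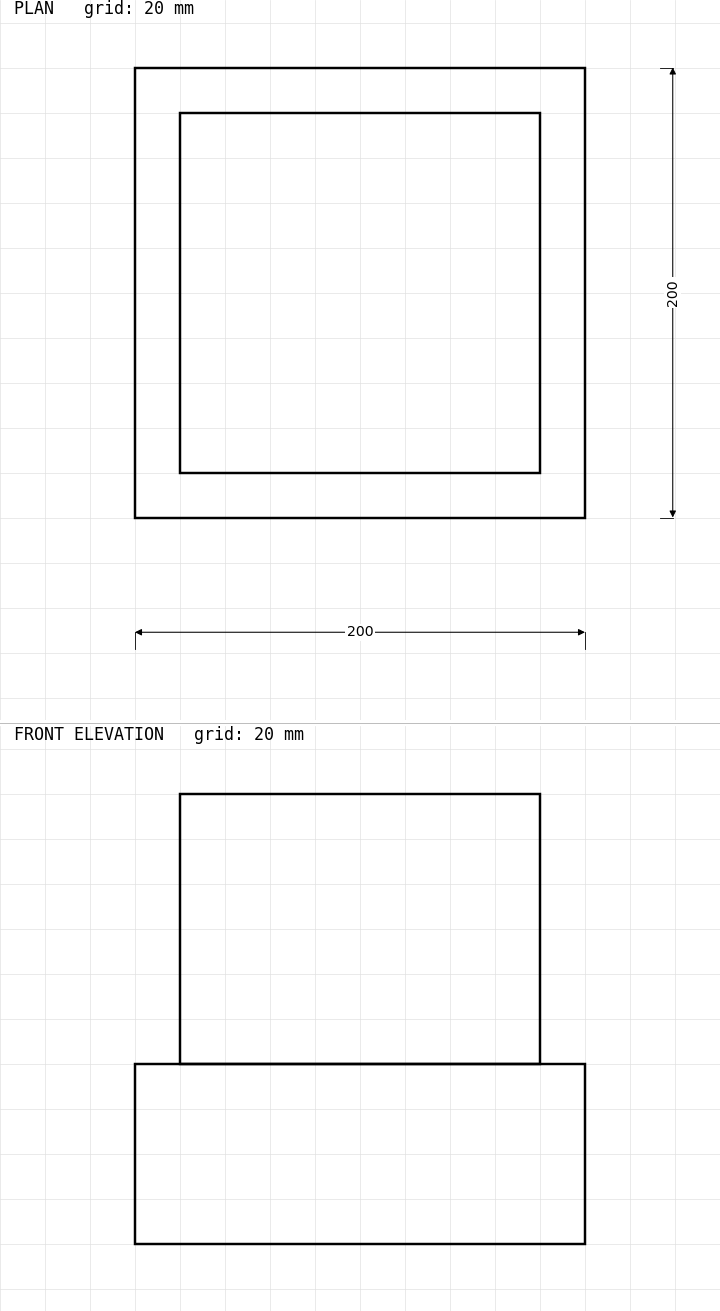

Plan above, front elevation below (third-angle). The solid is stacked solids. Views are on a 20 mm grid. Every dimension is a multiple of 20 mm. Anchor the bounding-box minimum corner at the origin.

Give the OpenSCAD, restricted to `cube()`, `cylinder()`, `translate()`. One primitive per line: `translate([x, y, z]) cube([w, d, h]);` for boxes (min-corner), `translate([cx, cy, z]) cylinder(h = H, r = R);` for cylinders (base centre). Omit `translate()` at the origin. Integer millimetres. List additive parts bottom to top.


cube([200, 200, 80]);
translate([20, 20, 80]) cube([160, 160, 120]);


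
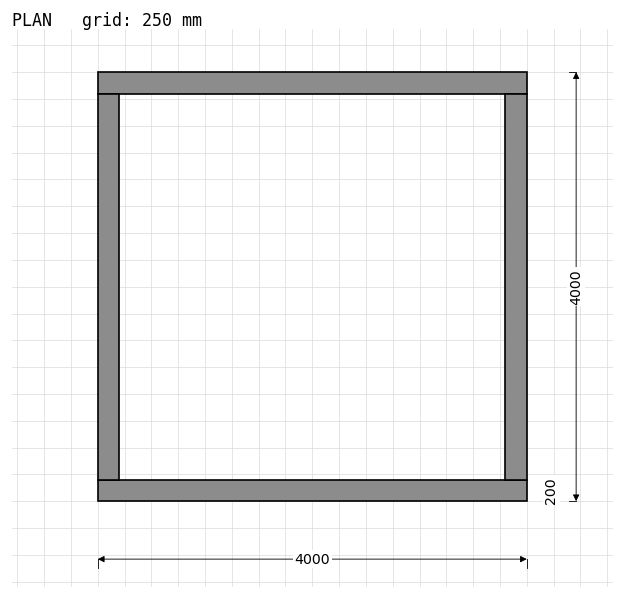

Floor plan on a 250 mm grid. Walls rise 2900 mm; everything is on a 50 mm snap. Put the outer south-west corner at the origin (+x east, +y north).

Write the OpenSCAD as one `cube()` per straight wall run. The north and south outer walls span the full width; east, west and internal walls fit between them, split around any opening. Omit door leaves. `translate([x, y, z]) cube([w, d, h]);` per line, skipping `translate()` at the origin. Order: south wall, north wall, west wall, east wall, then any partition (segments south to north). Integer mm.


cube([4000, 200, 2900]);
translate([0, 3800, 0]) cube([4000, 200, 2900]);
translate([0, 200, 0]) cube([200, 3600, 2900]);
translate([3800, 200, 0]) cube([200, 3600, 2900]);


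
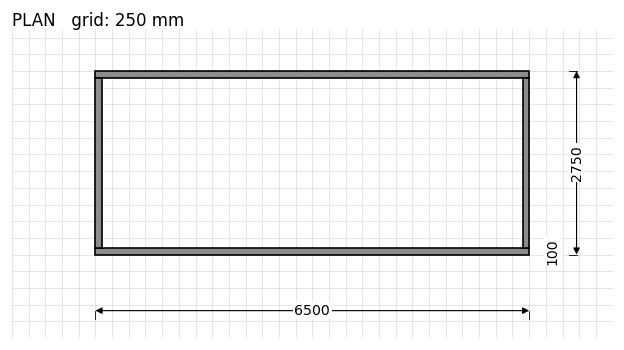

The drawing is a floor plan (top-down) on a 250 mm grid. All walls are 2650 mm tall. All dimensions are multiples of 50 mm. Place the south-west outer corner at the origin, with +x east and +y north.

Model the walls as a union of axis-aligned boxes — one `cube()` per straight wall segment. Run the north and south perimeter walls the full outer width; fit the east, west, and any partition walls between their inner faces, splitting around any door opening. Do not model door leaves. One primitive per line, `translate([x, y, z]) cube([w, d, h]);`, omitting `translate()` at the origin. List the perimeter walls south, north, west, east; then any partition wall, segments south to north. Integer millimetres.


cube([6500, 100, 2650]);
translate([0, 2650, 0]) cube([6500, 100, 2650]);
translate([0, 100, 0]) cube([100, 2550, 2650]);
translate([6400, 100, 0]) cube([100, 2550, 2650]);
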